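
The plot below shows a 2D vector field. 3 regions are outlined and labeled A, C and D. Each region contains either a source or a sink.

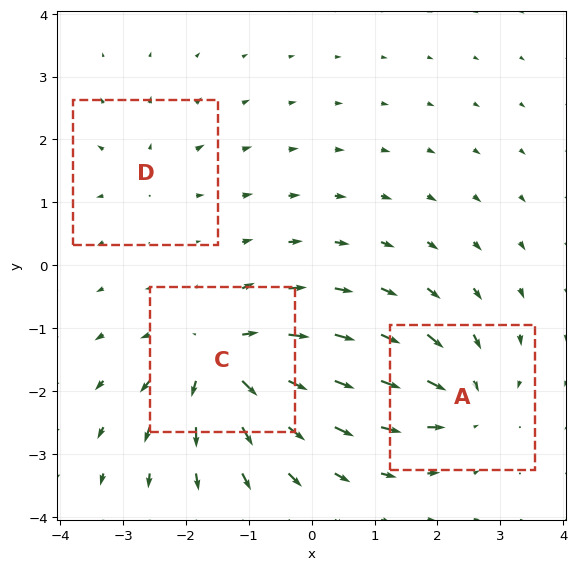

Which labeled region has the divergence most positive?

Divergence at each region's feature centre — A: about -4, C: about +5, D: about +2. Region C is most positive.

C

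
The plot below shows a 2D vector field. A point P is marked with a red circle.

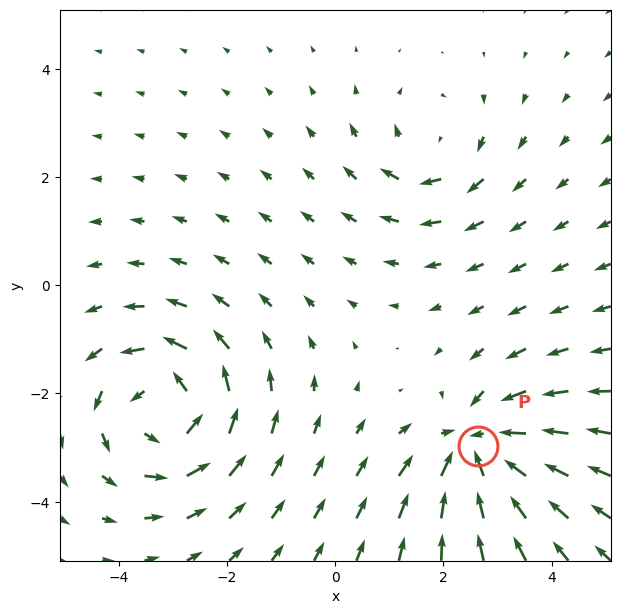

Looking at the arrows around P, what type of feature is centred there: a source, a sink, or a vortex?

At P (2.6, -3.0) the arrows converge inward. Divergence about -5, curl ≈0 — negative divergence with near-zero curl is a sink.

sink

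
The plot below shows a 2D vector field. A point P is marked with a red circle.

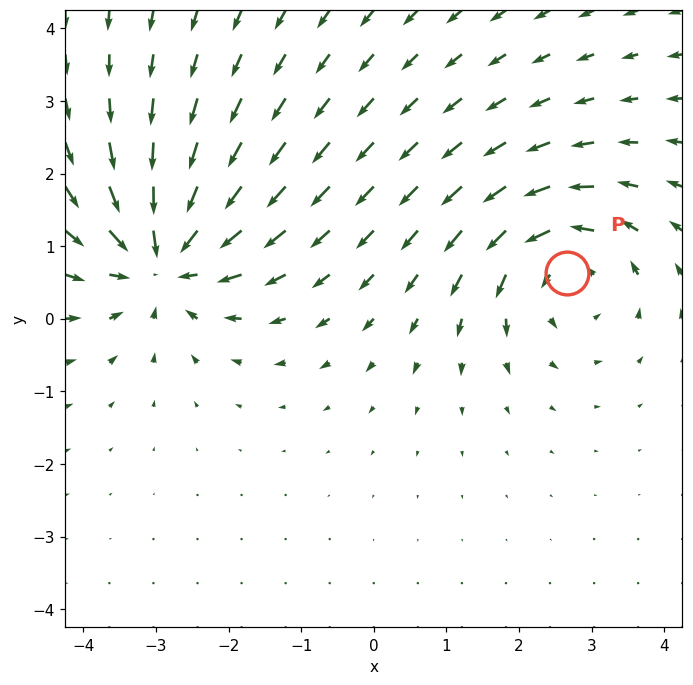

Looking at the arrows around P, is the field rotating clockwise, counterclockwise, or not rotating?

counterclockwise

Near P at (2.7, 0.6) the arrows circulate counterclockwise. The curl (z-component) there is about +4; positive curl means counterclockwise rotation.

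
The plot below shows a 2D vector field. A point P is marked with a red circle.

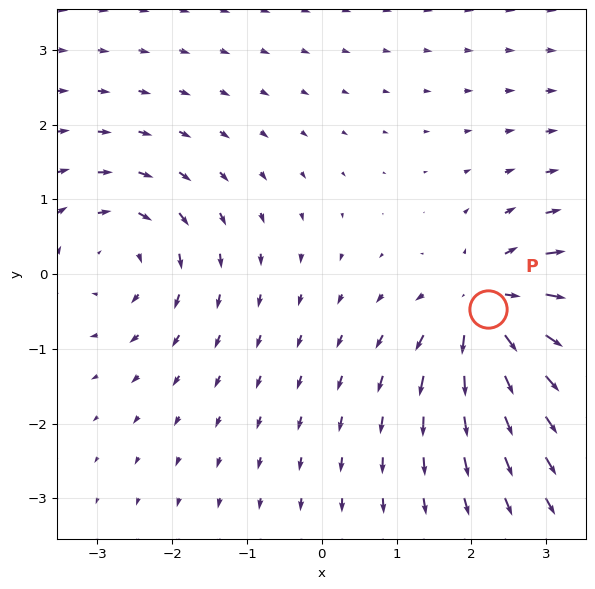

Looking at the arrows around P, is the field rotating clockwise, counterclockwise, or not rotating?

Near P at (2.2, -0.5) the arrows show no circulation. The curl there is ≈0.

not rotating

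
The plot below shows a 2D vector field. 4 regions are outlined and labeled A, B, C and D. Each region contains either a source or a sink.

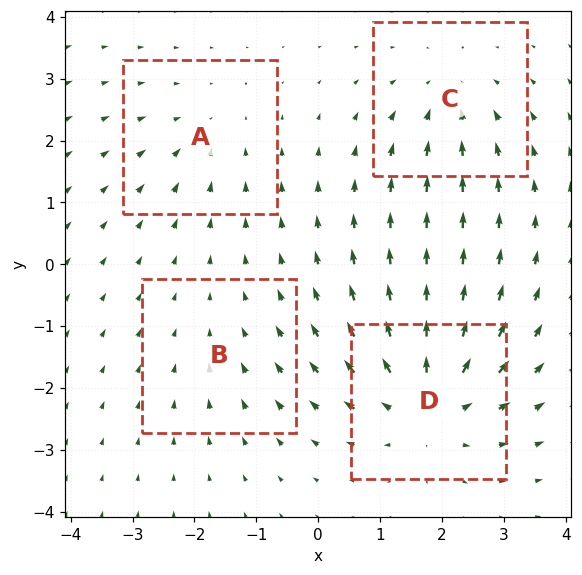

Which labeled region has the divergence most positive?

D

Divergence at each region's feature centre — A: about -3, B: about -2, C: about -4, D: about +6. Region D is most positive.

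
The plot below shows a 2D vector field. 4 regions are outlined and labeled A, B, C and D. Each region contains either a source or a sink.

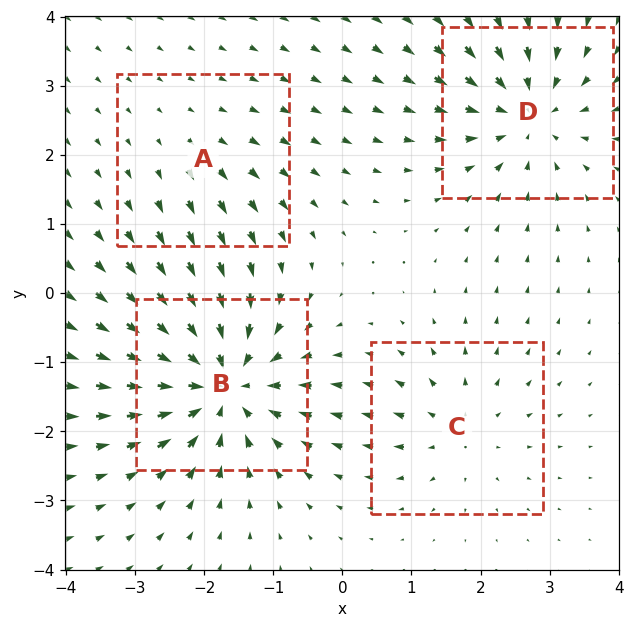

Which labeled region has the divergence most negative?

Divergence at each region's feature centre — A: about +2, B: about -7, C: about +3, D: about -5. Region B is most negative.

B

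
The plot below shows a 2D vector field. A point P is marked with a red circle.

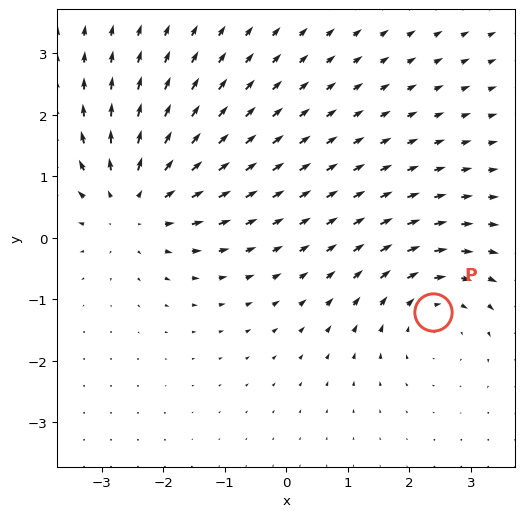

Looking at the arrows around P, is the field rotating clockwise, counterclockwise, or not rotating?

Near P at (2.4, -1.2) the arrows circulate clockwise. The curl (z-component) there is about -2; negative curl means clockwise rotation.

clockwise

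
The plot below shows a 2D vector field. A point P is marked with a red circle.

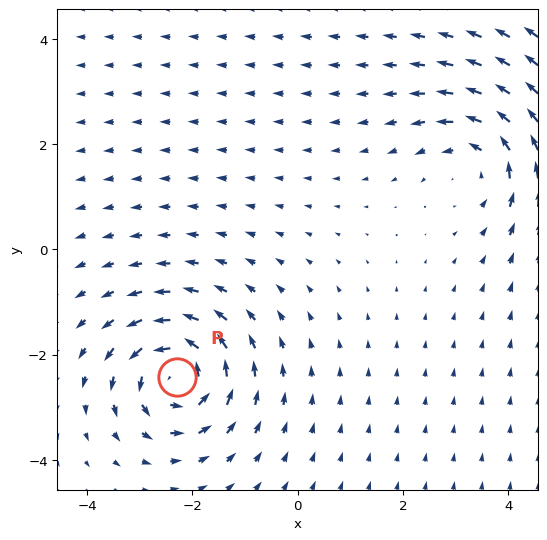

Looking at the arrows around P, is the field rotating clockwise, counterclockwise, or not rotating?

counterclockwise

Near P at (-2.3, -2.4) the arrows circulate counterclockwise. The curl (z-component) there is about +5; positive curl means counterclockwise rotation.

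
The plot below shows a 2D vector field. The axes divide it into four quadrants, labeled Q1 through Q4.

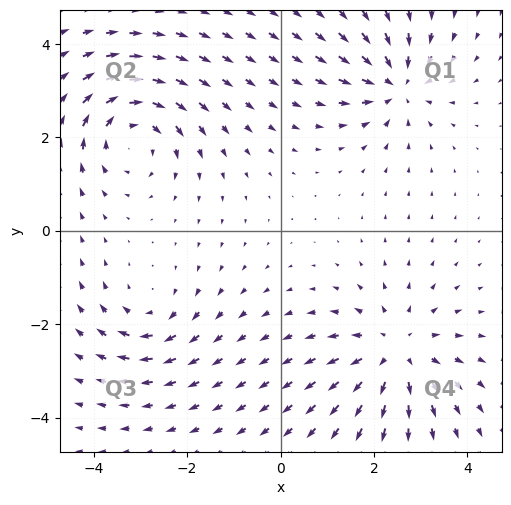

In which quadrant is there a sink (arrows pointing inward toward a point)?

Q1

The sink sits at approximately (2.5, 3.1), which lies in quadrant Q1. The divergence there is about -5, negative as expected for a sink.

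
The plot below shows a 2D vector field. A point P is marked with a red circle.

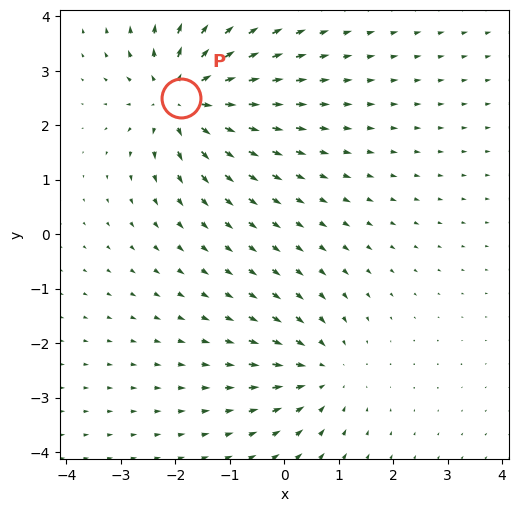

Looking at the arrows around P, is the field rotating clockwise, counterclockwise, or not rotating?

Near P at (-1.9, 2.5) the arrows show no circulation. The curl there is ≈0.

not rotating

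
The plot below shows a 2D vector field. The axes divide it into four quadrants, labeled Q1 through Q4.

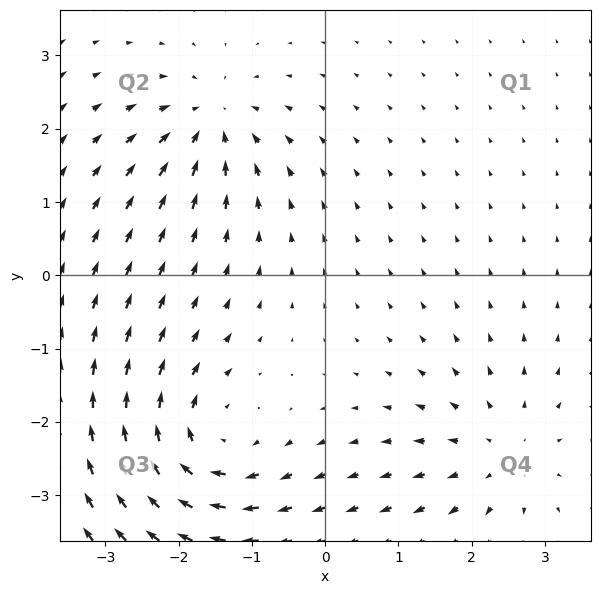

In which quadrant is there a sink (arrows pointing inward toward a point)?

Q2

The sink sits at approximately (-1.6, 2.1), which lies in quadrant Q2. The divergence there is about -5, negative as expected for a sink.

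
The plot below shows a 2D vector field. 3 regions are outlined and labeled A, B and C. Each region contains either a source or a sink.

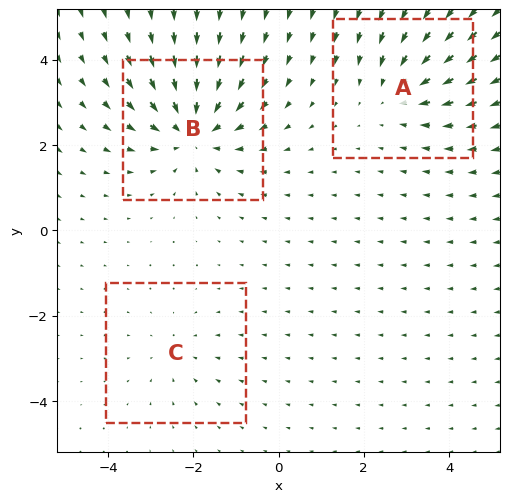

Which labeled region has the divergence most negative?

Divergence at each region's feature centre — A: about -3, B: about -5, C: about -2. Region B is most negative.

B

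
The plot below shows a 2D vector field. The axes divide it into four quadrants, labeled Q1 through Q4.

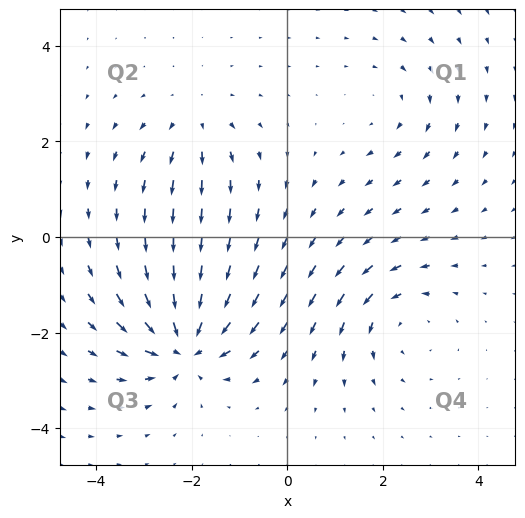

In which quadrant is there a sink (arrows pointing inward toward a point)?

The sink sits at approximately (-2.1, -2.3), which lies in quadrant Q3. The divergence there is about -7, negative as expected for a sink.

Q3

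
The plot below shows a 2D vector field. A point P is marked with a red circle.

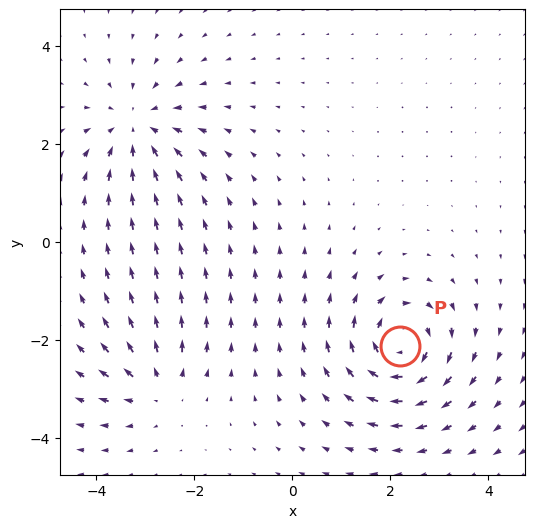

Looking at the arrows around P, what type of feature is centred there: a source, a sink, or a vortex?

vortex

At P (2.2, -2.1) the arrows circulate clockwise. Divergence ≈0, curl about -6 — near-zero divergence with nonzero curl is a vortex.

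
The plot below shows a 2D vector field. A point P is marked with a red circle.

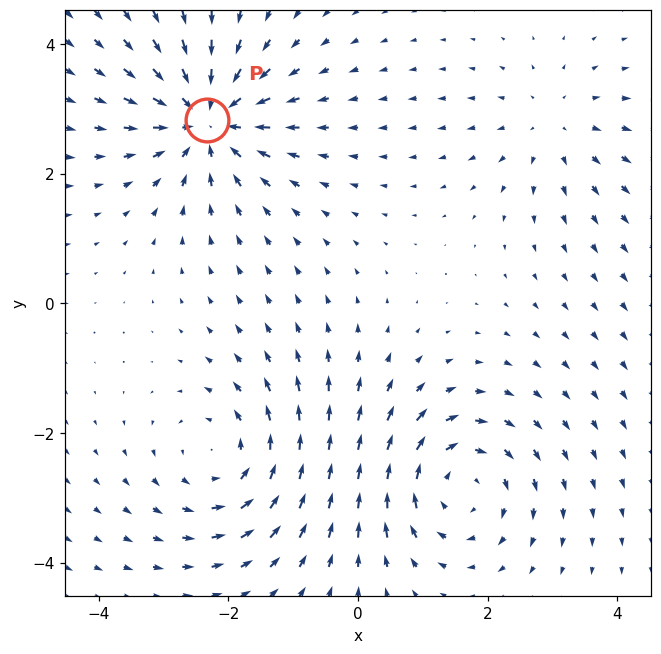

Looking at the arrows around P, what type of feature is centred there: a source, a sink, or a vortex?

At P (-2.3, 2.8) the arrows converge inward. Divergence about -6, curl ≈0 — negative divergence with near-zero curl is a sink.

sink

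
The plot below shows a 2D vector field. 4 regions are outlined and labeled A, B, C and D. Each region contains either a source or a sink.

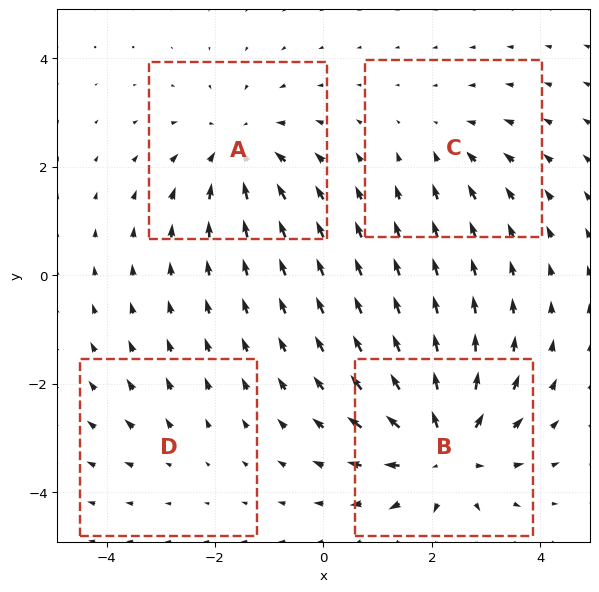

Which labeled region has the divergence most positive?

Divergence at each region's feature centre — A: about -5, B: about +7, C: about -3, D: about +2. Region B is most positive.

B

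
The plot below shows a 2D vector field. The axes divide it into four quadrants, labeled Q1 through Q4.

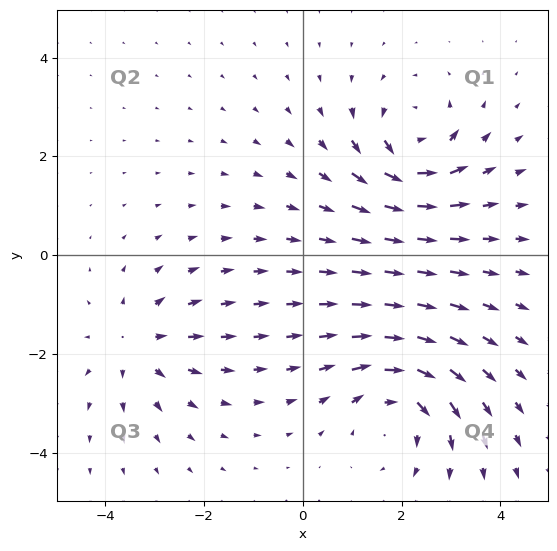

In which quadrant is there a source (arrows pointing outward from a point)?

Q3

The source sits at approximately (-3.4, -1.8), which lies in quadrant Q3. The divergence there is about +4, positive as expected for a source.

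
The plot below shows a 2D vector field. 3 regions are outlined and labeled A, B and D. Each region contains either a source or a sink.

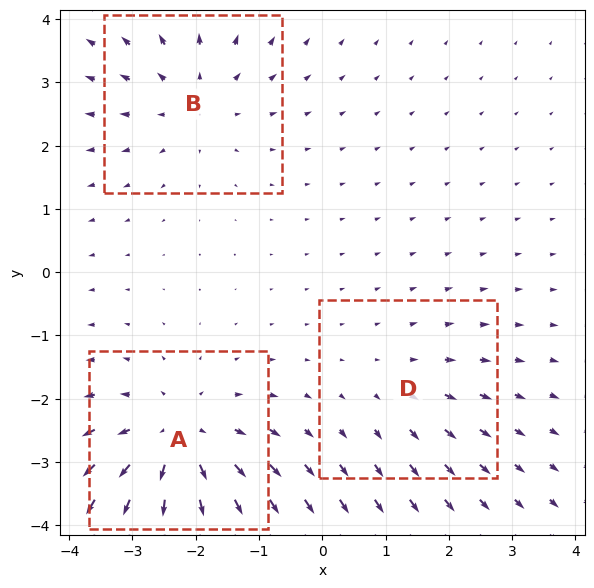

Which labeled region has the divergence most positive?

A

Divergence at each region's feature centre — A: about +4, B: about +3, D: about +2. Region A is most positive.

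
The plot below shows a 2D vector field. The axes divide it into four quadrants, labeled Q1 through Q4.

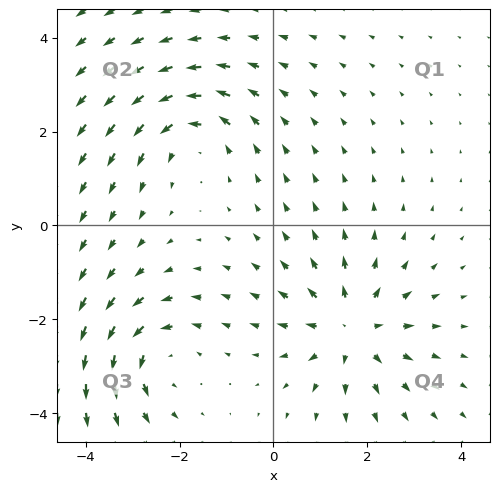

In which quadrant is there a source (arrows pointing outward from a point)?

Q4

The source sits at approximately (1.7, -2.2), which lies in quadrant Q4. The divergence there is about +5, positive as expected for a source.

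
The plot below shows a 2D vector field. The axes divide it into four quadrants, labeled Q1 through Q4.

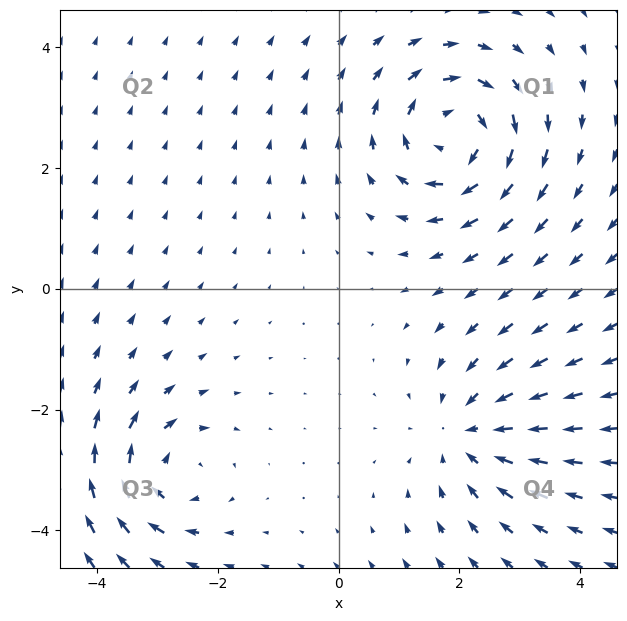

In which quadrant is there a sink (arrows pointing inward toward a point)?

The sink sits at approximately (2.2, -2.4), which lies in quadrant Q4. The divergence there is about -3, negative as expected for a sink.

Q4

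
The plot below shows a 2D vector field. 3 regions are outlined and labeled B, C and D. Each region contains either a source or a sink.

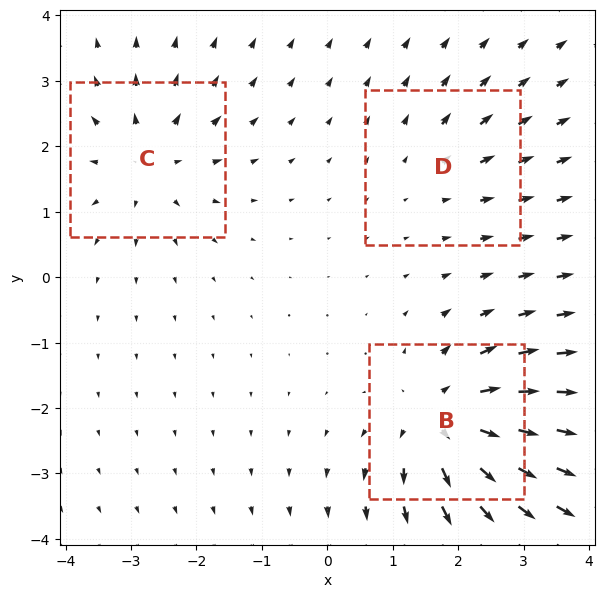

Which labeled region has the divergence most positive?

B

Divergence at each region's feature centre — B: about +6, C: about +4, D: about +2. Region B is most positive.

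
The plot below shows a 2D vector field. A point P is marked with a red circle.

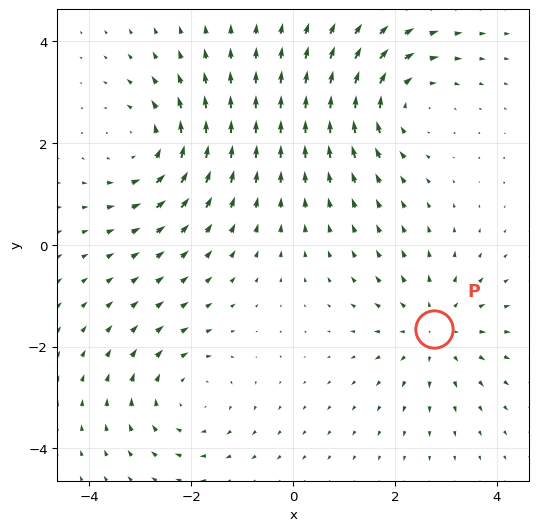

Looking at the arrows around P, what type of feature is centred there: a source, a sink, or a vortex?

At P (2.8, -1.7) the arrows spread outward. Divergence about +3, curl ≈0 — positive divergence with near-zero curl is a source.

source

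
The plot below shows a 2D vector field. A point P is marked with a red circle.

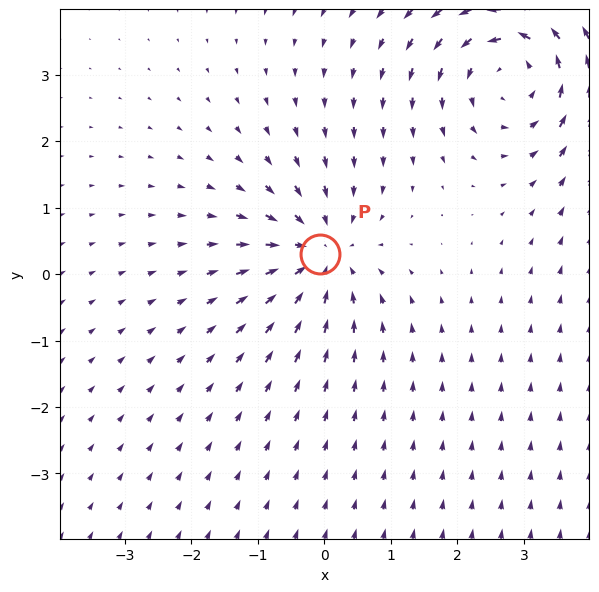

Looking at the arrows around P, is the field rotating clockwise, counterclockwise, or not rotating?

Near P at (-0.1, 0.3) the arrows show no circulation. The curl there is ≈0.

not rotating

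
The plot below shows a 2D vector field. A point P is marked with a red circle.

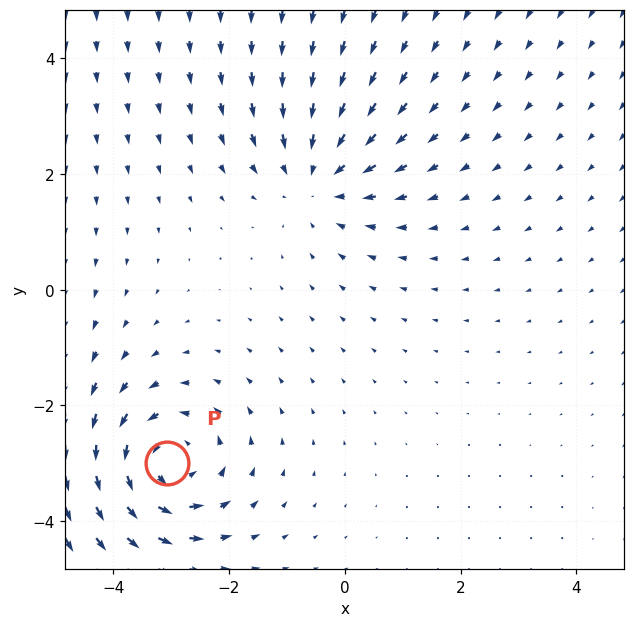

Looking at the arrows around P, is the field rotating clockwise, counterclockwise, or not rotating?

Near P at (-3.1, -3.0) the arrows circulate counterclockwise. The curl (z-component) there is about +4; positive curl means counterclockwise rotation.

counterclockwise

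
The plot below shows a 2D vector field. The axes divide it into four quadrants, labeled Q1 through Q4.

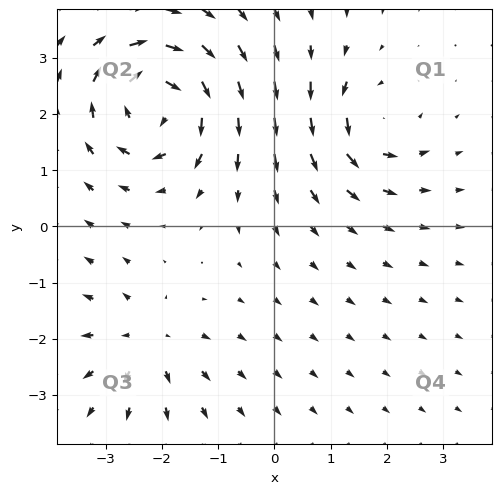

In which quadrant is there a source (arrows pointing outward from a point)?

Q3

The source sits at approximately (-2.3, -2.1), which lies in quadrant Q3. The divergence there is about +3, positive as expected for a source.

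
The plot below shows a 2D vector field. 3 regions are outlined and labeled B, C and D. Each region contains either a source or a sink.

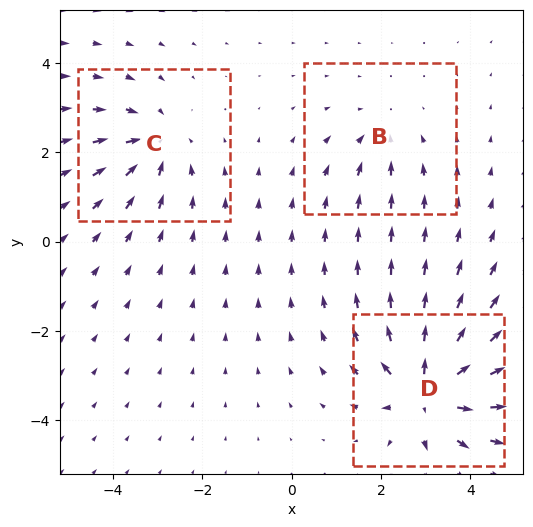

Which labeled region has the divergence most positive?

D

Divergence at each region's feature centre — B: about -2, C: about -4, D: about +6. Region D is most positive.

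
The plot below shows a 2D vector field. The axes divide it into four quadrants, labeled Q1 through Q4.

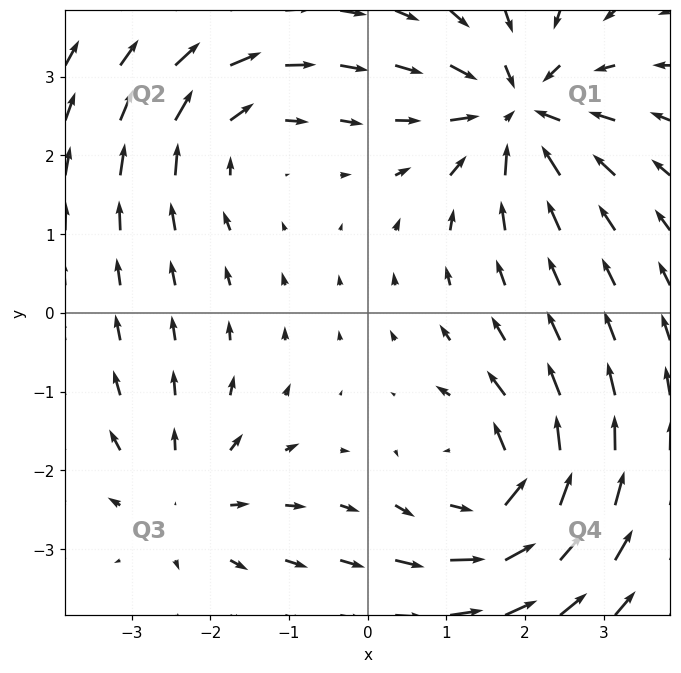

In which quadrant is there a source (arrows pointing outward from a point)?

The source sits at approximately (-2.3, -2.4), which lies in quadrant Q3. The divergence there is about +3, positive as expected for a source.

Q3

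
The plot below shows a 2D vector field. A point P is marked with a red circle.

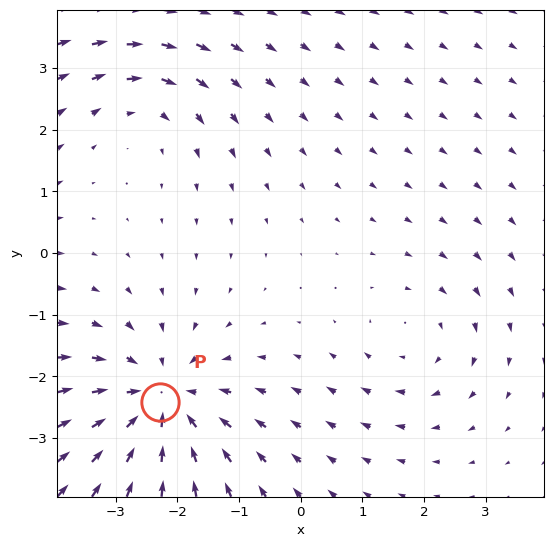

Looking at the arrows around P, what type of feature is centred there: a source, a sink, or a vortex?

At P (-2.3, -2.4) the arrows converge inward. Divergence about -4, curl ≈0 — negative divergence with near-zero curl is a sink.

sink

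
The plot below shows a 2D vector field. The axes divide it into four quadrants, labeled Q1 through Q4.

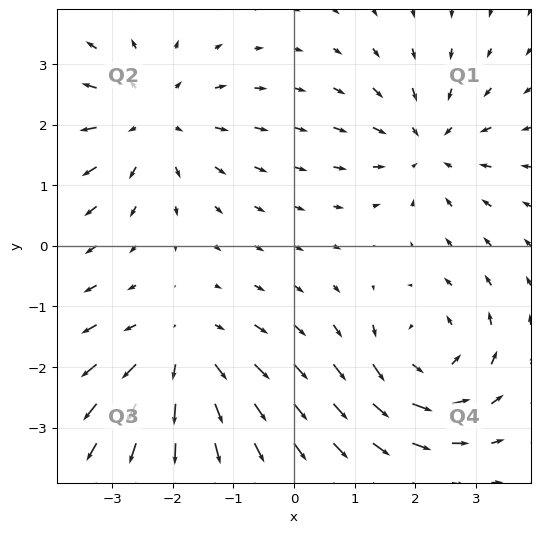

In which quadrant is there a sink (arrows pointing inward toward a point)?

Q1

The sink sits at approximately (2.2, 1.6), which lies in quadrant Q1. The divergence there is about -4, negative as expected for a sink.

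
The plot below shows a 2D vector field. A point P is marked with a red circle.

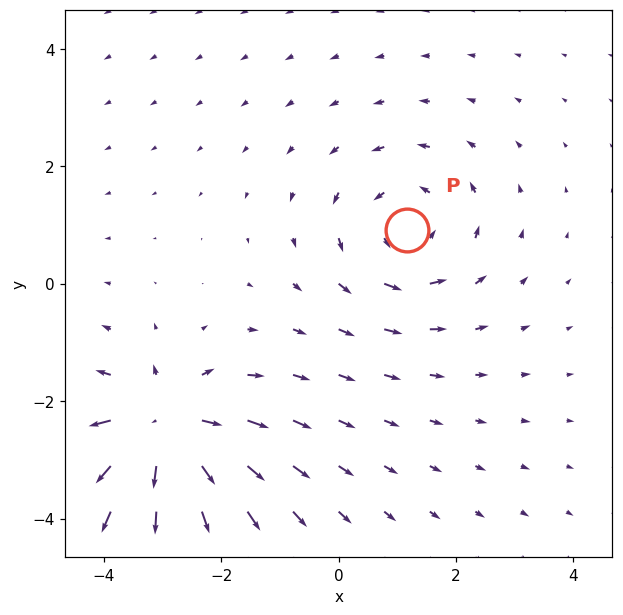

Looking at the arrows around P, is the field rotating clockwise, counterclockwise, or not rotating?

Near P at (1.2, 0.9) the arrows circulate counterclockwise. The curl (z-component) there is about +3; positive curl means counterclockwise rotation.

counterclockwise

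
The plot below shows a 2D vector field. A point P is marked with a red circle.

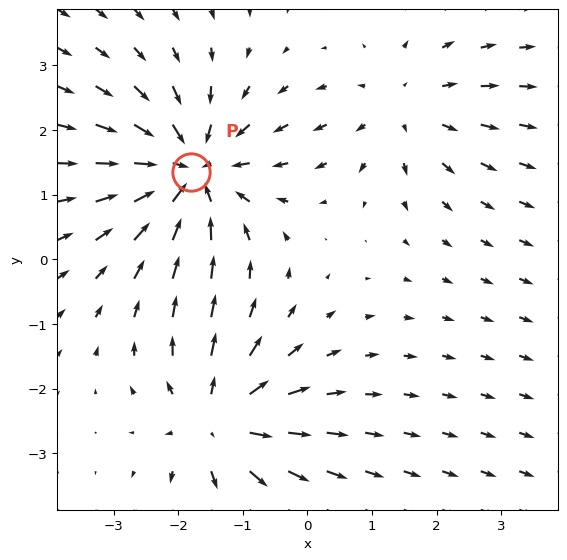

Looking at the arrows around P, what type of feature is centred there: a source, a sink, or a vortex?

At P (-1.8, 1.4) the arrows converge inward. Divergence about -5, curl ≈0 — negative divergence with near-zero curl is a sink.

sink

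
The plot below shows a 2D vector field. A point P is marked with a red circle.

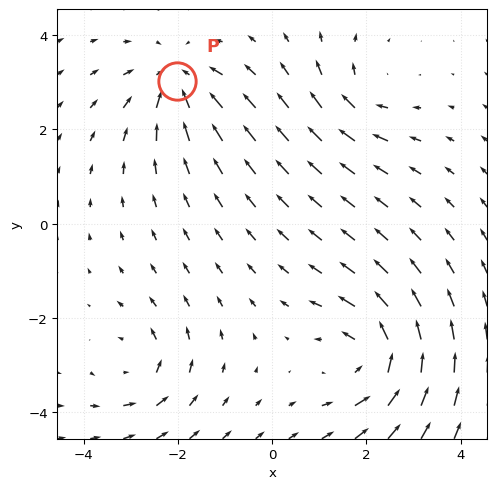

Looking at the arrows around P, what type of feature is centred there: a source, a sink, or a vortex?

At P (-2.0, 3.0) the arrows converge inward. Divergence about -4, curl ≈0 — negative divergence with near-zero curl is a sink.

sink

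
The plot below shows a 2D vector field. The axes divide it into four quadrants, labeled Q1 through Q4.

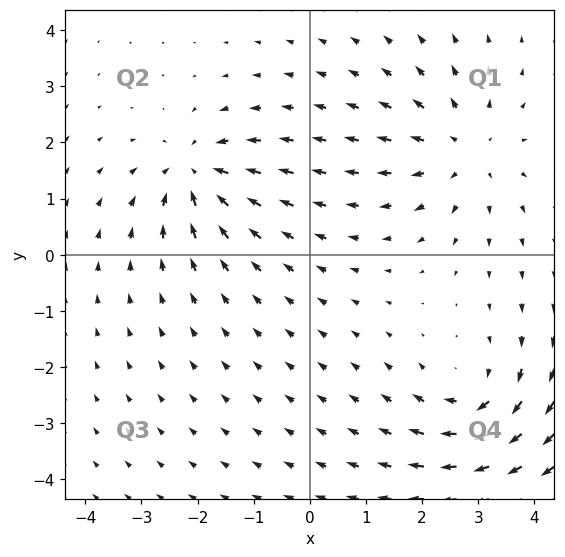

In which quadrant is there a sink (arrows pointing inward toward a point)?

The sink sits at approximately (-2.0, 1.4), which lies in quadrant Q2. The divergence there is about -4, negative as expected for a sink.

Q2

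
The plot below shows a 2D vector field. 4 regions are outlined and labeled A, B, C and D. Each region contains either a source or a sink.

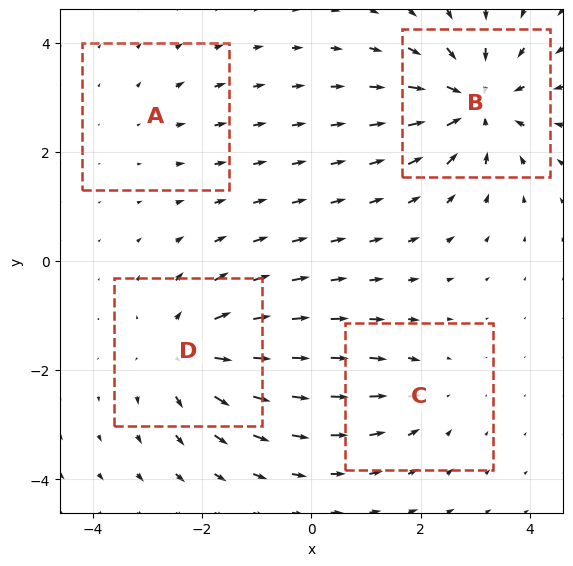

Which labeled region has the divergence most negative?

B

Divergence at each region's feature centre — A: about +2, B: about -7, C: about -3, D: about +5. Region B is most negative.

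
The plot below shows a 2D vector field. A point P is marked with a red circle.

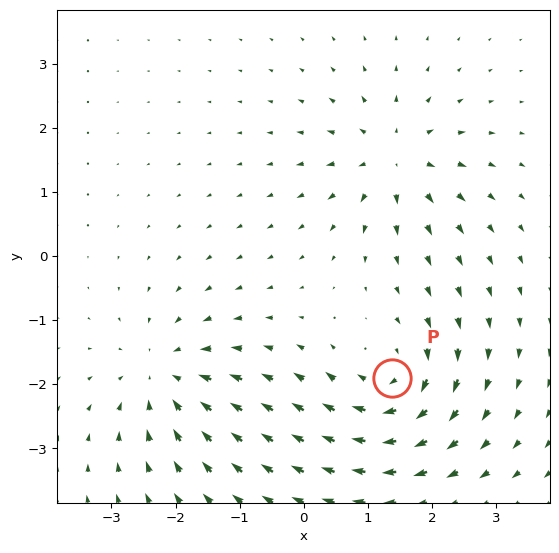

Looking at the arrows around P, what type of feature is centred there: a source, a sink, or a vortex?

vortex

At P (1.4, -1.9) the arrows circulate clockwise. Divergence ≈0, curl about -5 — near-zero divergence with nonzero curl is a vortex.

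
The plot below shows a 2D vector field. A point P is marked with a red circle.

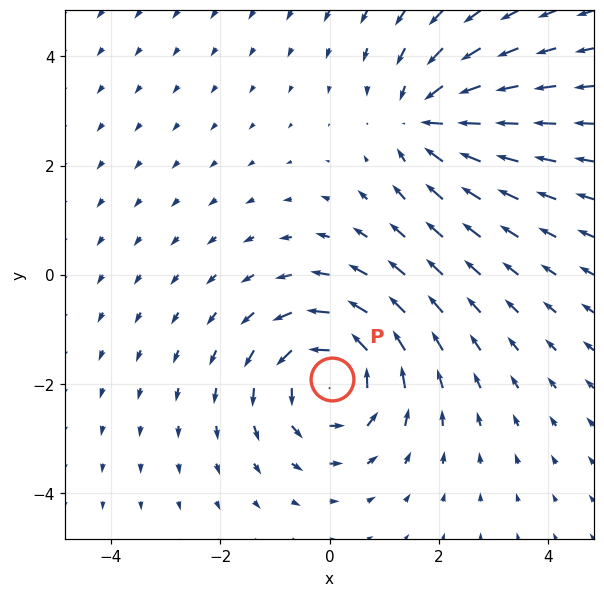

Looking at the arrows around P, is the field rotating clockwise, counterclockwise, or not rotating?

Near P at (0.0, -1.9) the arrows circulate counterclockwise. The curl (z-component) there is about +4; positive curl means counterclockwise rotation.

counterclockwise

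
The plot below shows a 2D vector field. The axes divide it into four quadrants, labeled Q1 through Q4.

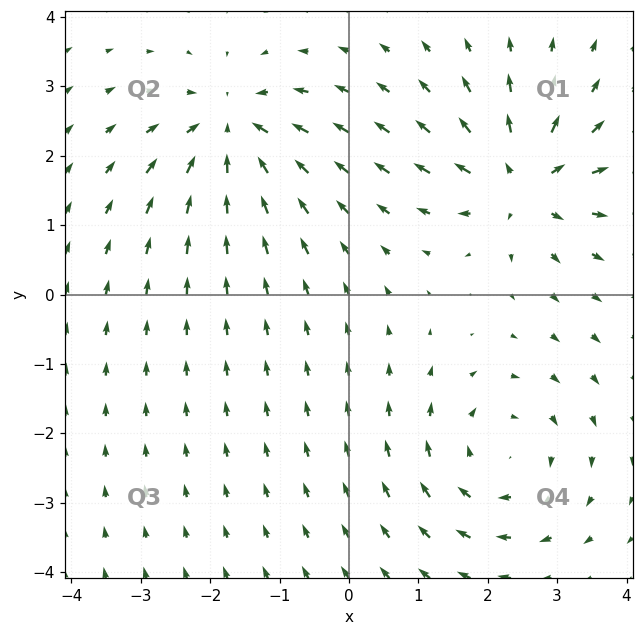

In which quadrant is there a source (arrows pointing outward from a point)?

Q1

The source sits at approximately (2.5, 1.6), which lies in quadrant Q1. The divergence there is about +6, positive as expected for a source.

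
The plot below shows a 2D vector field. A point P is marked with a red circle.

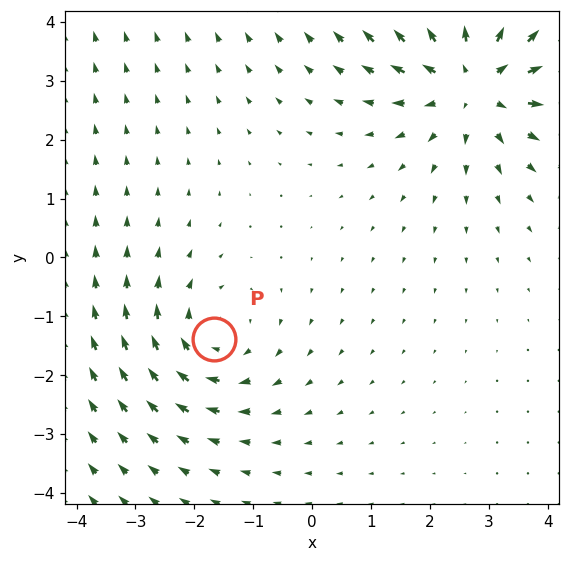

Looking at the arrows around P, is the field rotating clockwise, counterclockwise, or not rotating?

clockwise

Near P at (-1.7, -1.4) the arrows circulate clockwise. The curl (z-component) there is about -3; negative curl means clockwise rotation.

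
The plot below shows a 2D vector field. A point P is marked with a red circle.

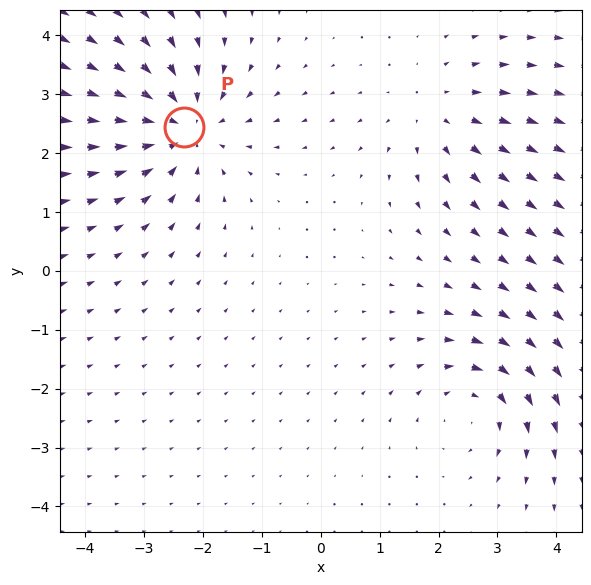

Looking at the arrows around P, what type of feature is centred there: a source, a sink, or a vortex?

sink

At P (-2.3, 2.4) the arrows converge inward. Divergence about -4, curl ≈0 — negative divergence with near-zero curl is a sink.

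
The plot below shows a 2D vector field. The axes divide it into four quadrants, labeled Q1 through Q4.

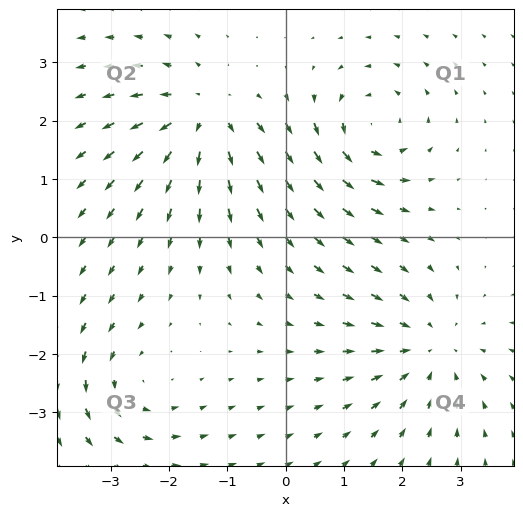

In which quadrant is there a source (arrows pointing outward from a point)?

Q2

The source sits at approximately (-1.4, 2.0), which lies in quadrant Q2. The divergence there is about +5, positive as expected for a source.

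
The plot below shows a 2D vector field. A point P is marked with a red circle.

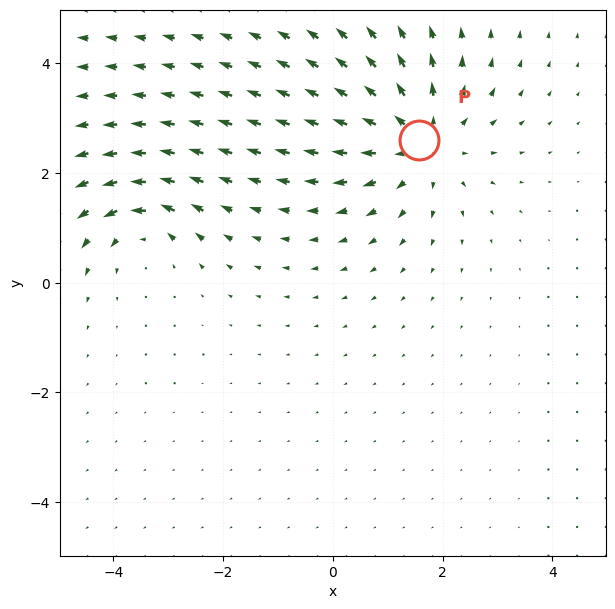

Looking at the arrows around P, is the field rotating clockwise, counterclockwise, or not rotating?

Near P at (1.6, 2.6) the arrows show no circulation. The curl there is ≈0.

not rotating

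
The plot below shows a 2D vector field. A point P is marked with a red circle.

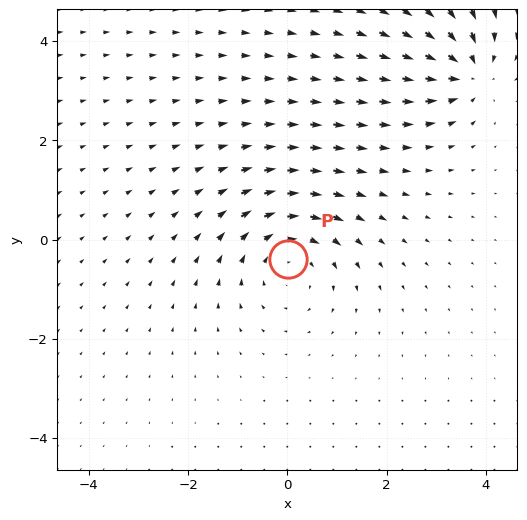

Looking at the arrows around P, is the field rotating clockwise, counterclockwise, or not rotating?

clockwise

Near P at (0.0, -0.4) the arrows circulate clockwise. The curl (z-component) there is about -3; negative curl means clockwise rotation.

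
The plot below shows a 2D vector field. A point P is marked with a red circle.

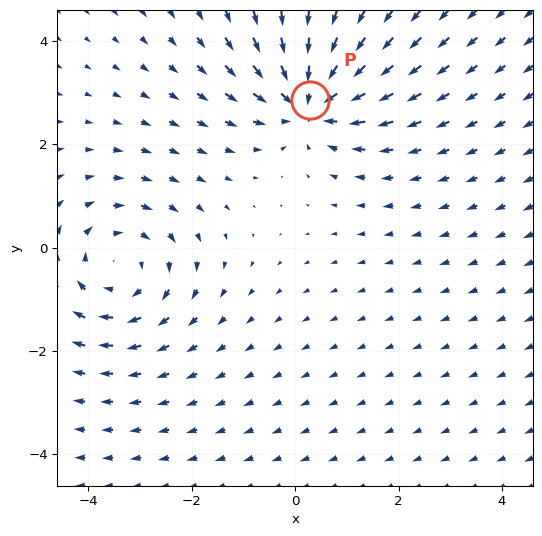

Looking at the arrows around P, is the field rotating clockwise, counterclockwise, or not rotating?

Near P at (0.3, 2.9) the arrows show no circulation. The curl there is ≈0.

not rotating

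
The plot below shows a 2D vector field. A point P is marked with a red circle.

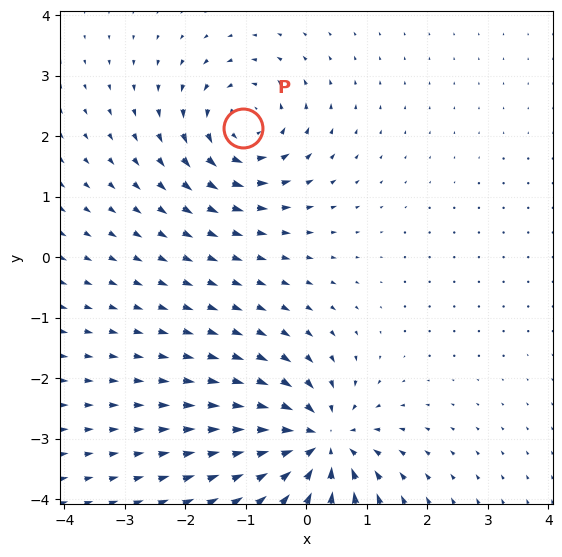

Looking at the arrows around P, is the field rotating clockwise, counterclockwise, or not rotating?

Near P at (-1.0, 2.1) the arrows circulate counterclockwise. The curl (z-component) there is about +4; positive curl means counterclockwise rotation.

counterclockwise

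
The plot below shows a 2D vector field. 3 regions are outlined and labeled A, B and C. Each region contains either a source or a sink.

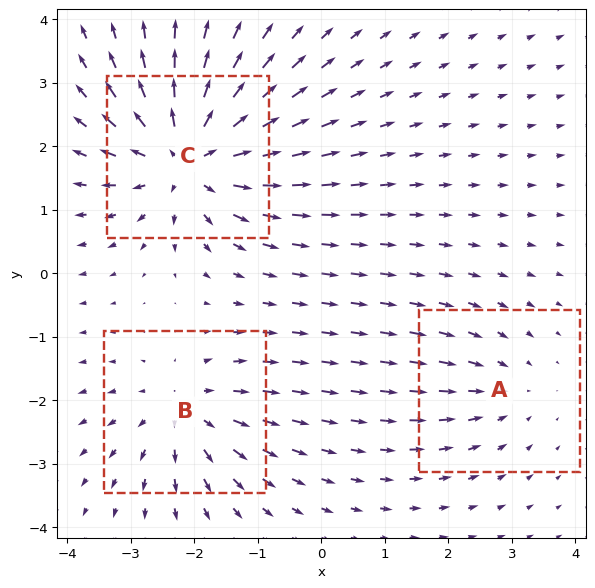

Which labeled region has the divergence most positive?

C

Divergence at each region's feature centre — A: about -2, B: about +3, C: about +6. Region C is most positive.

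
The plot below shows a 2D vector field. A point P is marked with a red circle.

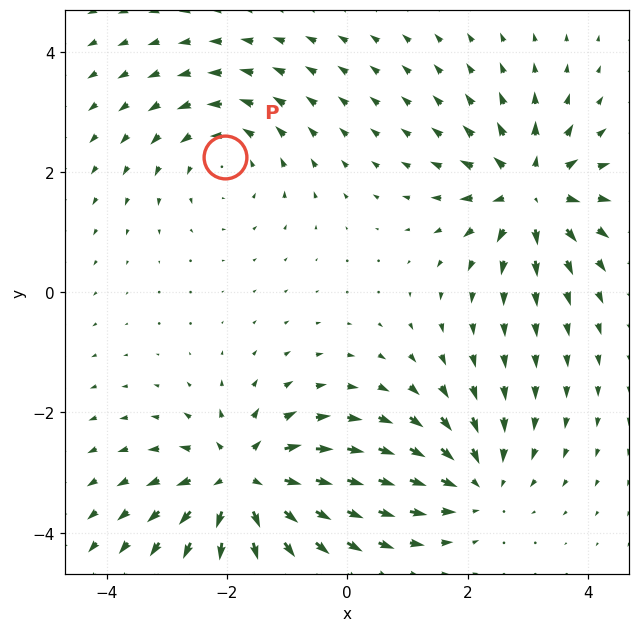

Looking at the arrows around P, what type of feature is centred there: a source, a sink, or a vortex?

At P (-2.0, 2.2) the arrows circulate counterclockwise. Divergence ≈0, curl about +3 — near-zero divergence with nonzero curl is a vortex.

vortex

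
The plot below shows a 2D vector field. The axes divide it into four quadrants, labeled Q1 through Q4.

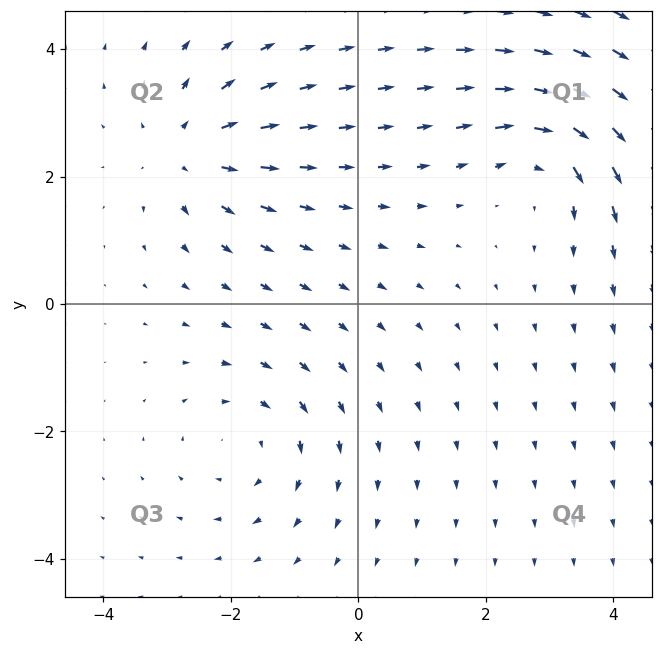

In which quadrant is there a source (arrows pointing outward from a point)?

The source sits at approximately (-2.7, 2.4), which lies in quadrant Q2. The divergence there is about +4, positive as expected for a source.

Q2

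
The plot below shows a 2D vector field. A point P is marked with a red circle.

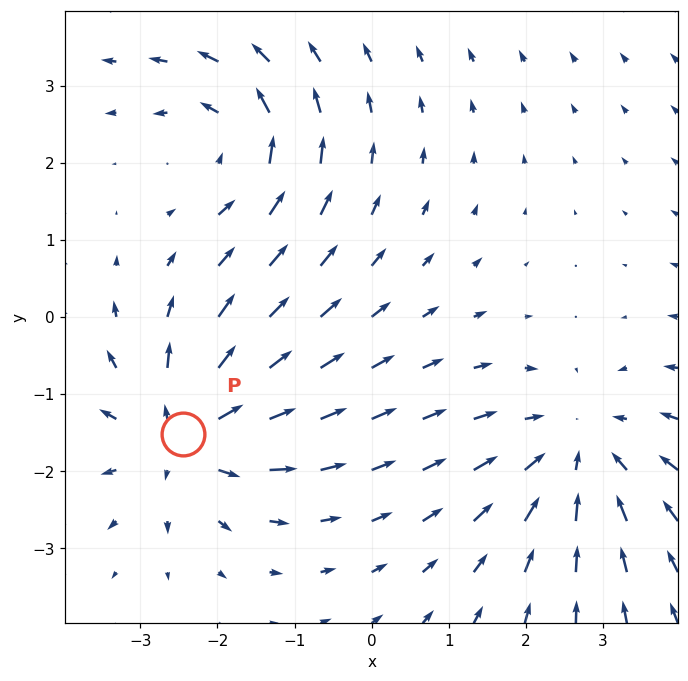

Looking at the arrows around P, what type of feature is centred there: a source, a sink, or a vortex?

source

At P (-2.4, -1.5) the arrows spread outward. Divergence about +5, curl ≈0 — positive divergence with near-zero curl is a source.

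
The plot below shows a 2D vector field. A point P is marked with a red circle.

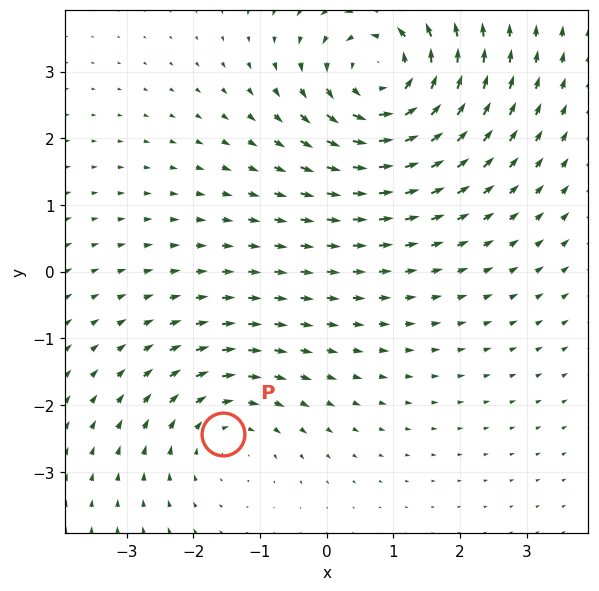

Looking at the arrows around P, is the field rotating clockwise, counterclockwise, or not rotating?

Near P at (-1.6, -2.4) the arrows circulate clockwise. The curl (z-component) there is about -3; negative curl means clockwise rotation.

clockwise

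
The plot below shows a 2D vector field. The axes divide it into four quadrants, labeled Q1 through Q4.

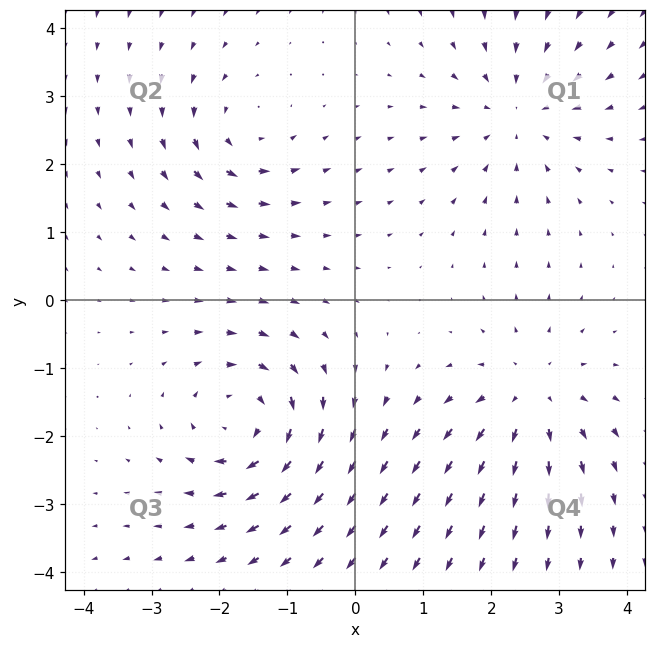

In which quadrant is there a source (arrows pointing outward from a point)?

Q4

The source sits at approximately (2.6, -1.4), which lies in quadrant Q4. The divergence there is about +4, positive as expected for a source.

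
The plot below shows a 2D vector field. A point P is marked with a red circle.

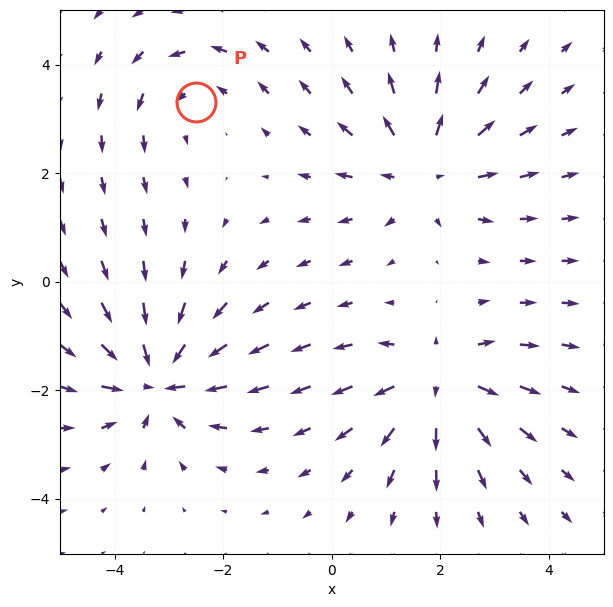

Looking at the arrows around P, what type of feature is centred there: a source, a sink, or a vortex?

vortex

At P (-2.5, 3.3) the arrows circulate counterclockwise. Divergence ≈0, curl about +3 — near-zero divergence with nonzero curl is a vortex.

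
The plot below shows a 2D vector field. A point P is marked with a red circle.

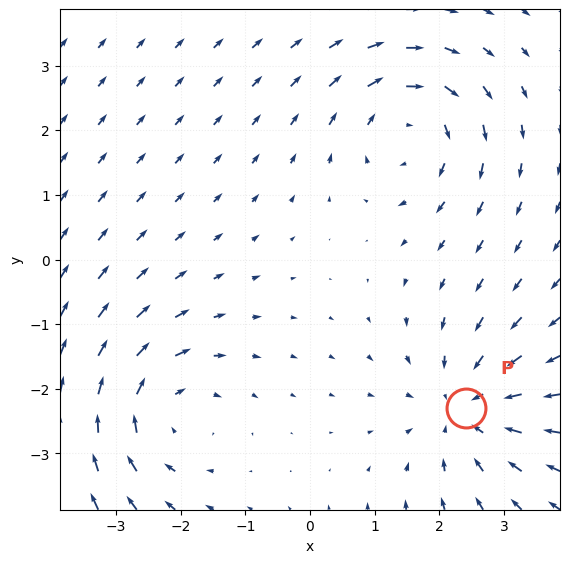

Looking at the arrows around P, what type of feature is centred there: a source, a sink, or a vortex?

sink

At P (2.4, -2.3) the arrows converge inward. Divergence about -5, curl ≈0 — negative divergence with near-zero curl is a sink.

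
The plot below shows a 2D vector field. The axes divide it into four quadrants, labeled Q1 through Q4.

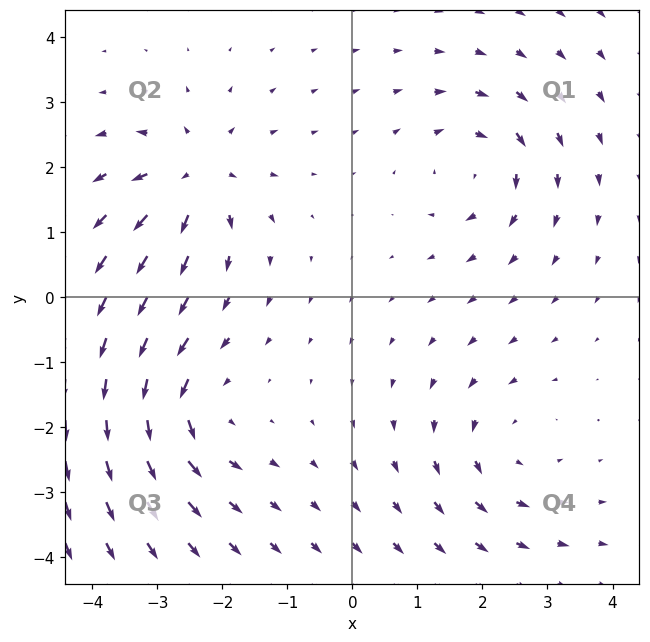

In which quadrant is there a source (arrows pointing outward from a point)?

The source sits at approximately (-2.4, 1.9), which lies in quadrant Q2. The divergence there is about +4, positive as expected for a source.

Q2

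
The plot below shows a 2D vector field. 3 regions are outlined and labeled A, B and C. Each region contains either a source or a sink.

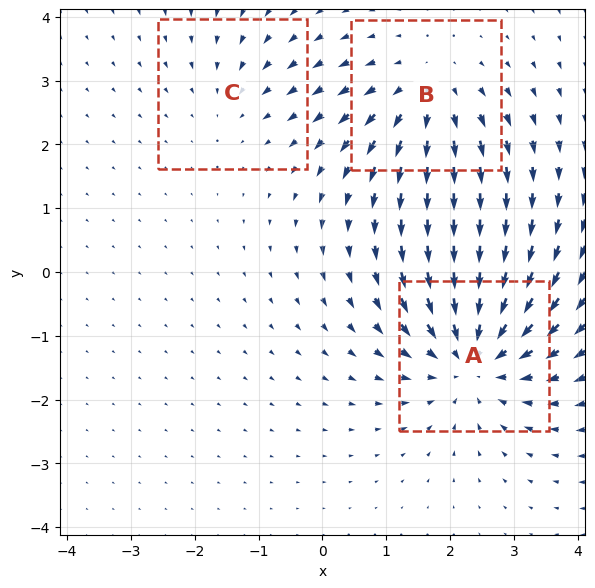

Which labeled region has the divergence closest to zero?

Divergence at each region's feature centre — A: about -5, B: about +3, C: about -2. Region C is closest to zero.

C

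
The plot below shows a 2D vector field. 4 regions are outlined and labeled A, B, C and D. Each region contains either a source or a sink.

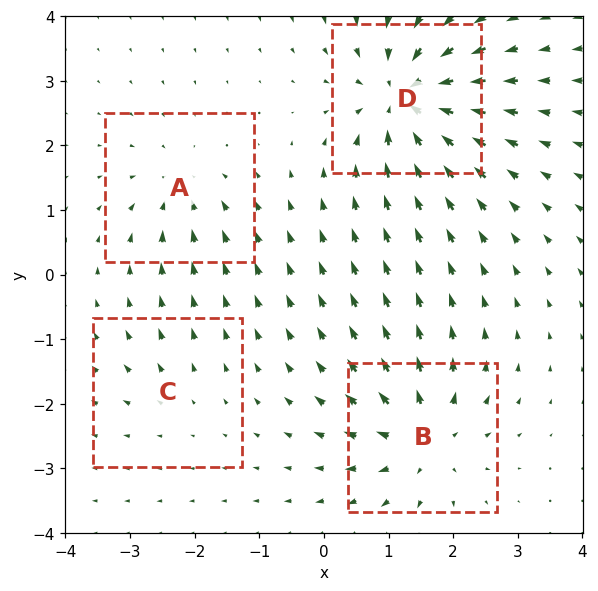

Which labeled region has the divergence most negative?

Divergence at each region's feature centre — A: about -4, B: about +7, C: about +2, D: about -9. Region D is most negative.

D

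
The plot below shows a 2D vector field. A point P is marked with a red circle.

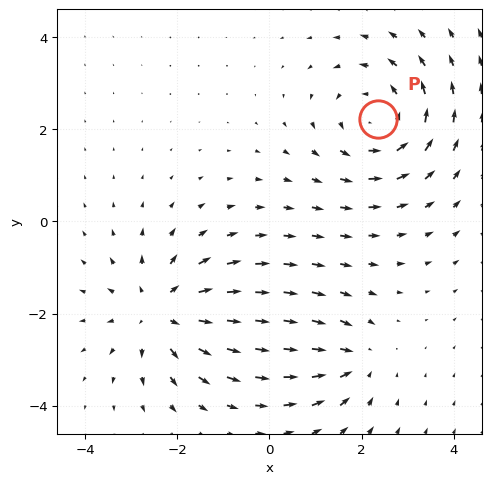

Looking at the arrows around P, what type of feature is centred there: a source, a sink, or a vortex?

At P (2.4, 2.2) the arrows circulate counterclockwise. Divergence ≈0, curl about +4 — near-zero divergence with nonzero curl is a vortex.

vortex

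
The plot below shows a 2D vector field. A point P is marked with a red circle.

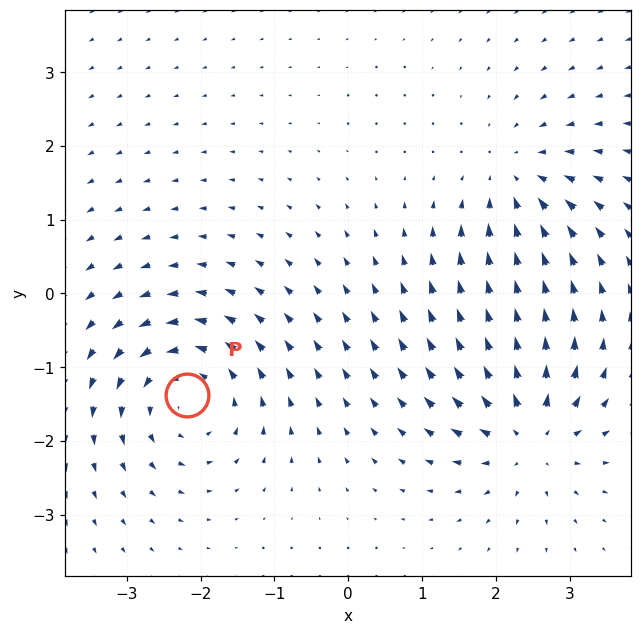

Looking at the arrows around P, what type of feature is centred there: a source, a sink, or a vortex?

vortex

At P (-2.2, -1.4) the arrows circulate counterclockwise. Divergence ≈0, curl about +5 — near-zero divergence with nonzero curl is a vortex.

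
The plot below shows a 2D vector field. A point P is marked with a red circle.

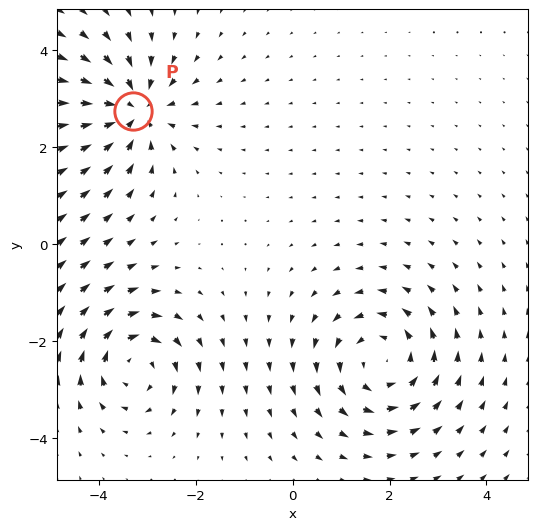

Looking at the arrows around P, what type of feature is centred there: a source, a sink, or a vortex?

sink

At P (-3.3, 2.8) the arrows converge inward. Divergence about -4, curl ≈0 — negative divergence with near-zero curl is a sink.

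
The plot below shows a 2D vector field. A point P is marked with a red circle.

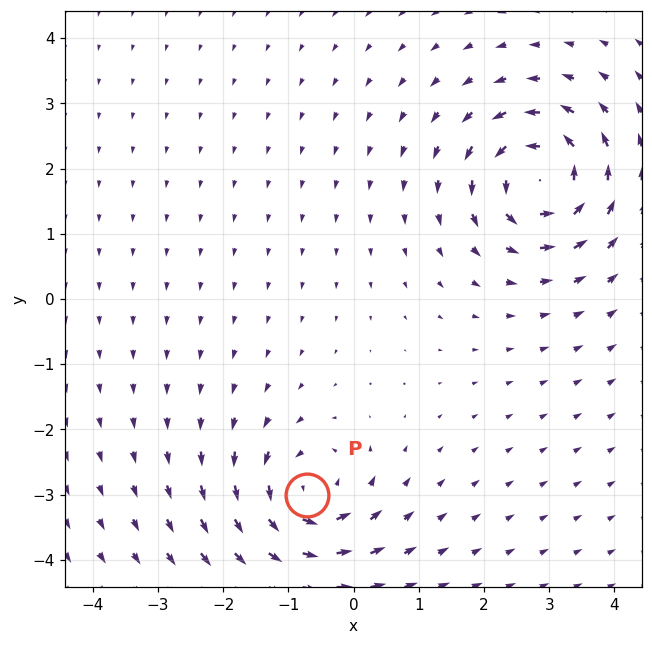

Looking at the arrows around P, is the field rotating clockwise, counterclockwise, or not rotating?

Near P at (-0.7, -3.0) the arrows circulate counterclockwise. The curl (z-component) there is about +5; positive curl means counterclockwise rotation.

counterclockwise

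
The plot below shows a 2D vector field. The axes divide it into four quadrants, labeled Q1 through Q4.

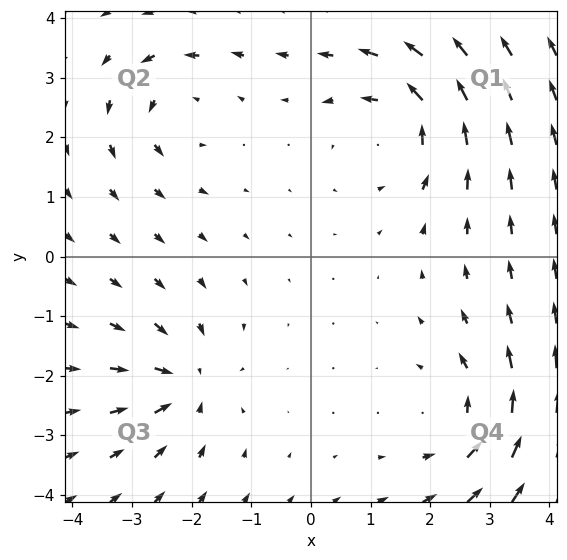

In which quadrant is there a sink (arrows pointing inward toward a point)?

The sink sits at approximately (-2.1, -2.1), which lies in quadrant Q3. The divergence there is about -4, negative as expected for a sink.

Q3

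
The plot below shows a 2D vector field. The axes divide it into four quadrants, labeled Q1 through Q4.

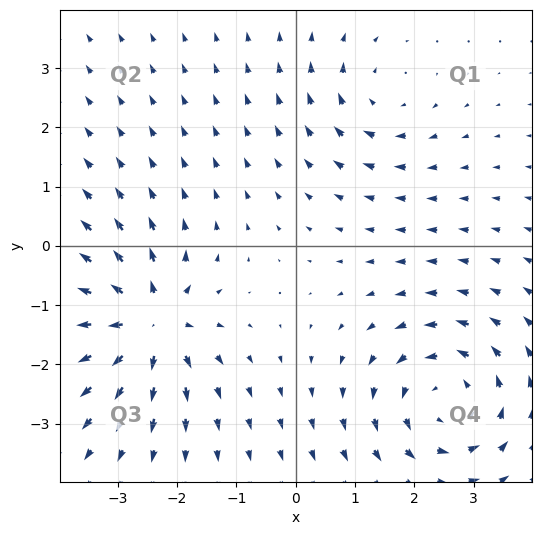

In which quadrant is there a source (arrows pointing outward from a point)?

Q3

The source sits at approximately (-2.5, -1.3), which lies in quadrant Q3. The divergence there is about +6, positive as expected for a source.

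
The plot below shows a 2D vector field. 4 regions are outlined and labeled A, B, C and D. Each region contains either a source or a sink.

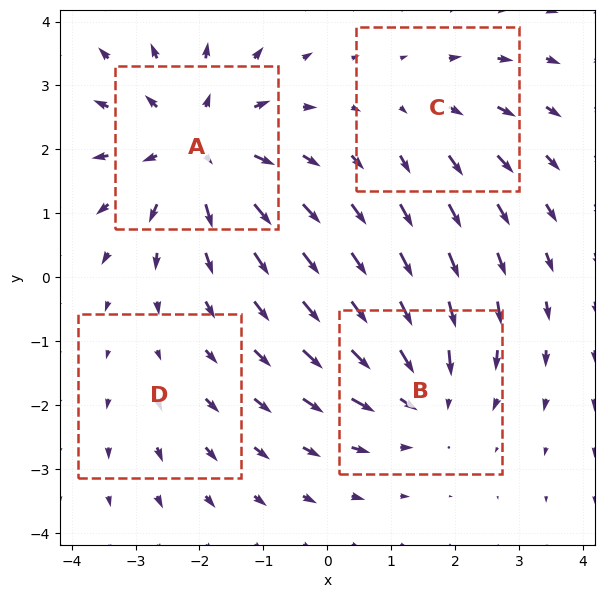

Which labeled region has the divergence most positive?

Divergence at each region's feature centre — A: about +6, B: about -4, C: about +3, D: about +2. Region A is most positive.

A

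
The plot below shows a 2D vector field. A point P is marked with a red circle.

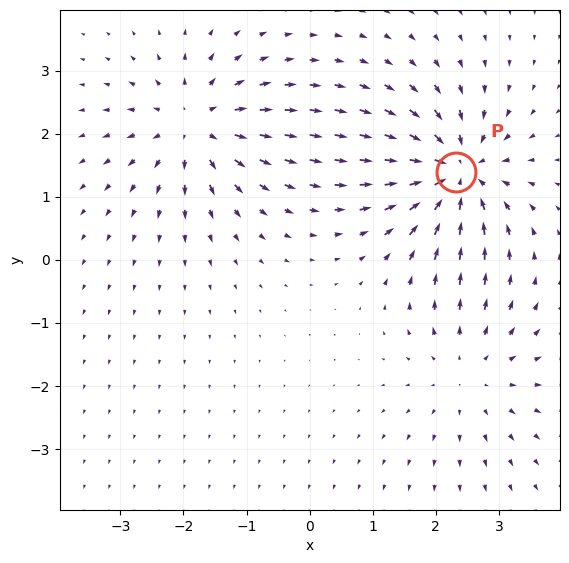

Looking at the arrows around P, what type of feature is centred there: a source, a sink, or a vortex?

sink

At P (2.3, 1.4) the arrows converge inward. Divergence about -6, curl ≈0 — negative divergence with near-zero curl is a sink.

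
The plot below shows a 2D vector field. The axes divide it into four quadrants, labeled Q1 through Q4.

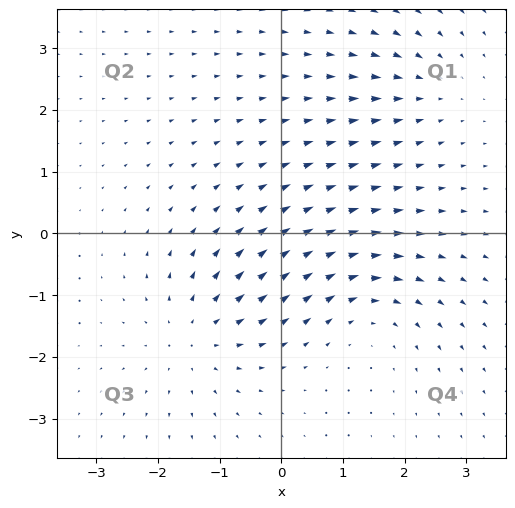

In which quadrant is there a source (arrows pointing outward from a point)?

The source sits at approximately (-1.4, -1.7), which lies in quadrant Q3. The divergence there is about +5, positive as expected for a source.

Q3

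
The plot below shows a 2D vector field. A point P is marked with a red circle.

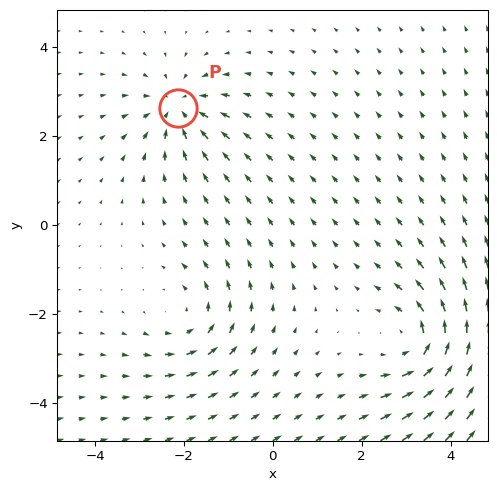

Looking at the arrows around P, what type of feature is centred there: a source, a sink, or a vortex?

At P (-2.1, 2.6) the arrows converge inward. Divergence about -4, curl ≈0 — negative divergence with near-zero curl is a sink.

sink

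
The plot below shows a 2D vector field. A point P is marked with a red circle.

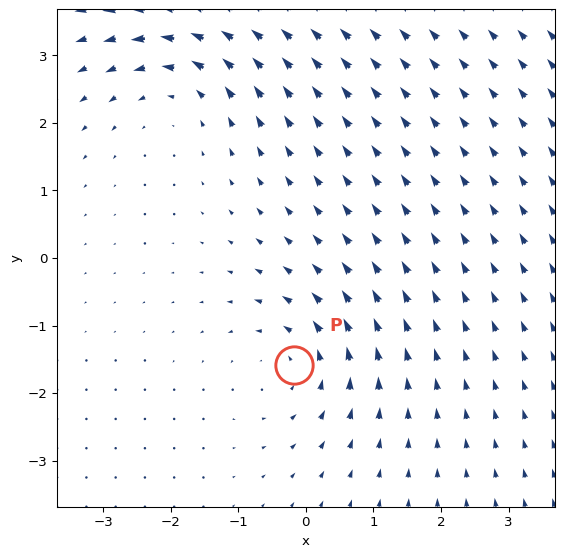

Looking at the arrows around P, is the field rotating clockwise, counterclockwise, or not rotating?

counterclockwise

Near P at (-0.2, -1.6) the arrows circulate counterclockwise. The curl (z-component) there is about +3; positive curl means counterclockwise rotation.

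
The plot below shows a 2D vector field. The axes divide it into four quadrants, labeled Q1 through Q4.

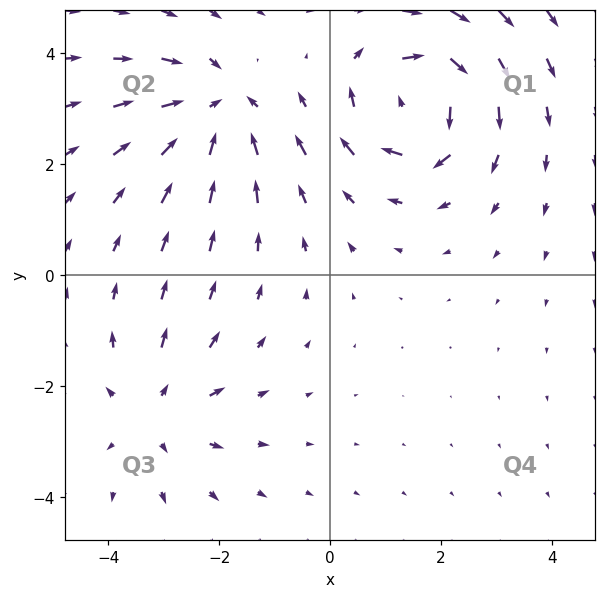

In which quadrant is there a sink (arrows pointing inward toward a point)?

Q2

The sink sits at approximately (-2.1, 3.0), which lies in quadrant Q2. The divergence there is about -4, negative as expected for a sink.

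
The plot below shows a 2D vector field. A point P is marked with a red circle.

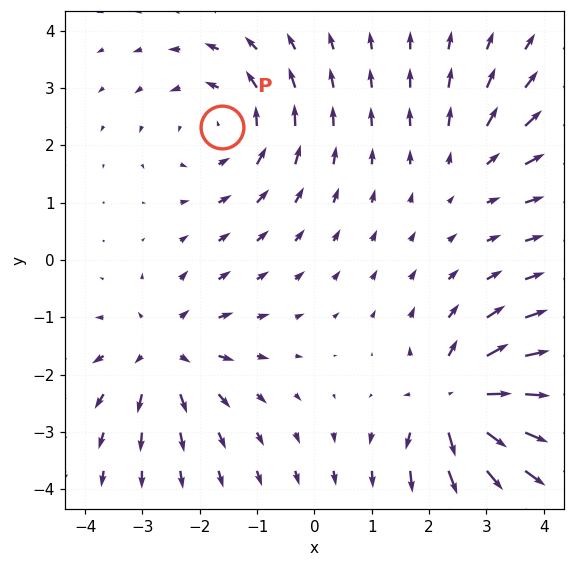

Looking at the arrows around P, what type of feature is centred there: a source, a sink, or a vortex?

vortex

At P (-1.6, 2.3) the arrows circulate counterclockwise. Divergence ≈0, curl about +4 — near-zero divergence with nonzero curl is a vortex.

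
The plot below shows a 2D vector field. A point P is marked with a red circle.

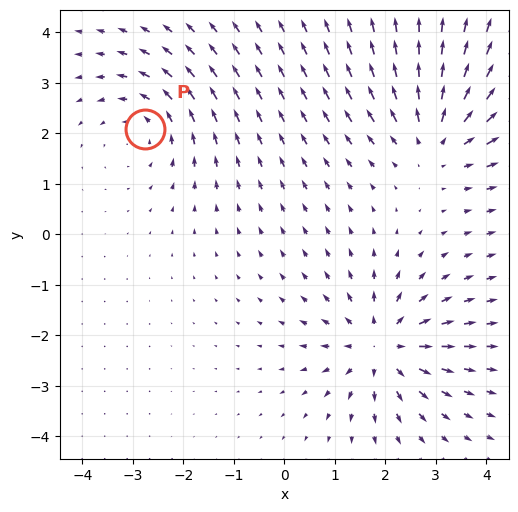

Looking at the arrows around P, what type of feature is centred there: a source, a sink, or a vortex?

vortex

At P (-2.8, 2.1) the arrows circulate counterclockwise. Divergence ≈0, curl about +3 — near-zero divergence with nonzero curl is a vortex.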